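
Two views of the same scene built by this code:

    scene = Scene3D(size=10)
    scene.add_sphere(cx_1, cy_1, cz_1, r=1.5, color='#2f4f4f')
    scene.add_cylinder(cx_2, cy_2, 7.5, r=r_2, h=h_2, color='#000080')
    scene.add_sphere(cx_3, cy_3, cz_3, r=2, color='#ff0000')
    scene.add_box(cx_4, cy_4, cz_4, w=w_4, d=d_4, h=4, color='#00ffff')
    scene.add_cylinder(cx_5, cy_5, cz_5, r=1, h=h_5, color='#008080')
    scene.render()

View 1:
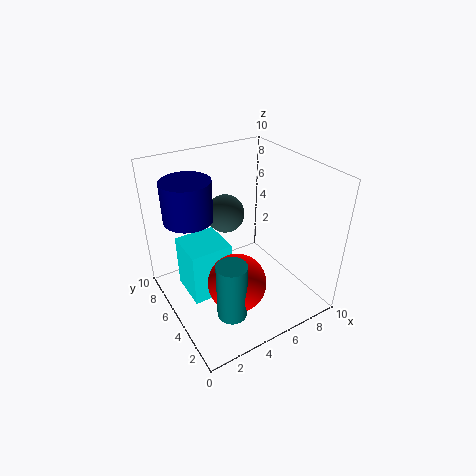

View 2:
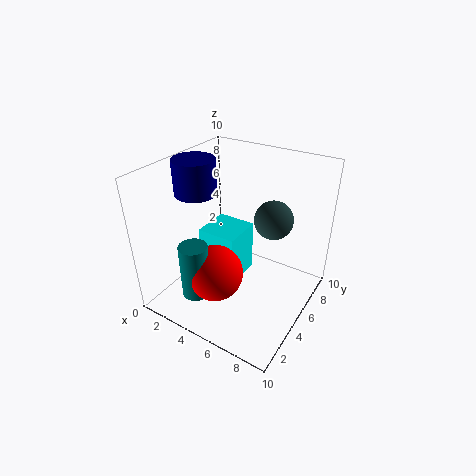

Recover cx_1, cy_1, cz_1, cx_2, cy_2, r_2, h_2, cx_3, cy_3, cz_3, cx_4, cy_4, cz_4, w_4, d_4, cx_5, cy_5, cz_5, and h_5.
cx_1 = 6
cy_1 = 8.5
cz_1 = 5
cx_2 = 1.5
cy_2 = 5
r_2 = 1.5
h_2 = 2.5
cx_3 = 4
cy_3 = 3.5
cz_3 = 2.5
cx_4 = 1.5
cy_4 = 5
cz_4 = 0.5
w_4 = 3
d_4 = 3
cx_5 = 3
cy_5 = 2.5
cz_5 = 1
h_5 = 4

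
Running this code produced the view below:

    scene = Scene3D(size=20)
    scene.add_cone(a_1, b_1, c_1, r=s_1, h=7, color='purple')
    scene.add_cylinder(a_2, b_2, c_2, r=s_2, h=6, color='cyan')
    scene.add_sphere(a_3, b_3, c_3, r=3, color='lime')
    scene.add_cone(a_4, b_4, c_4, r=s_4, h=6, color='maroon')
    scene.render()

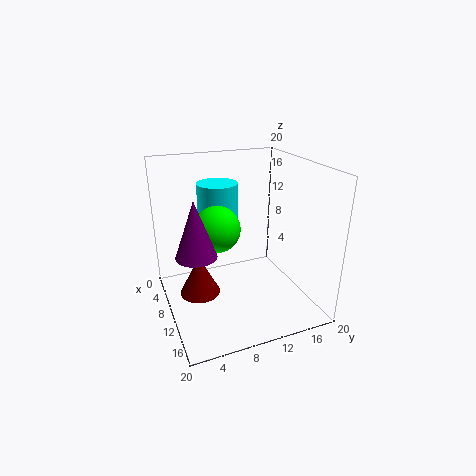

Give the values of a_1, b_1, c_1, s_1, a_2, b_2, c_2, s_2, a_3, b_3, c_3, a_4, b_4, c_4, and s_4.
a_1 = 14
b_1 = 3
c_1 = 10.5
s_1 = 2.5
a_2 = 4.5
b_2 = 9
c_2 = 10.5
s_2 = 3
a_3 = 11.5
b_3 = 6.5
c_3 = 12.5
a_4 = 7
b_4 = 5
c_4 = 0.5
s_4 = 3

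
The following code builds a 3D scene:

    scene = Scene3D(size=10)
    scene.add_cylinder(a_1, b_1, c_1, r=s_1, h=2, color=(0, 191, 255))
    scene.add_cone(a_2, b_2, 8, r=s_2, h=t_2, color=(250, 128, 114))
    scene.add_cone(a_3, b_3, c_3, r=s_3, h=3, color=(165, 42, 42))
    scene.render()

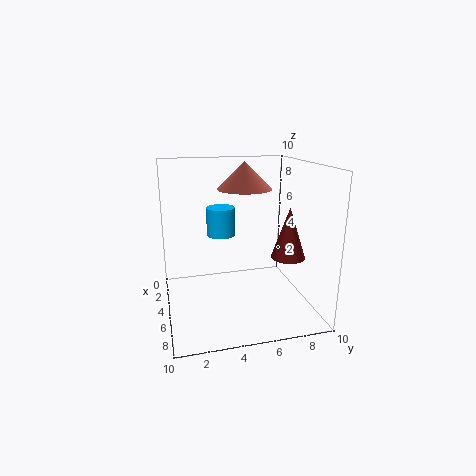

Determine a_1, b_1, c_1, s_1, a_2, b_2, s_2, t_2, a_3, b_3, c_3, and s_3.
a_1 = 4; b_1 = 4; c_1 = 5; s_1 = 1; a_2 = 3; b_2 = 6; s_2 = 2; t_2 = 2; a_3 = 9; b_3 = 7; c_3 = 5; s_3 = 1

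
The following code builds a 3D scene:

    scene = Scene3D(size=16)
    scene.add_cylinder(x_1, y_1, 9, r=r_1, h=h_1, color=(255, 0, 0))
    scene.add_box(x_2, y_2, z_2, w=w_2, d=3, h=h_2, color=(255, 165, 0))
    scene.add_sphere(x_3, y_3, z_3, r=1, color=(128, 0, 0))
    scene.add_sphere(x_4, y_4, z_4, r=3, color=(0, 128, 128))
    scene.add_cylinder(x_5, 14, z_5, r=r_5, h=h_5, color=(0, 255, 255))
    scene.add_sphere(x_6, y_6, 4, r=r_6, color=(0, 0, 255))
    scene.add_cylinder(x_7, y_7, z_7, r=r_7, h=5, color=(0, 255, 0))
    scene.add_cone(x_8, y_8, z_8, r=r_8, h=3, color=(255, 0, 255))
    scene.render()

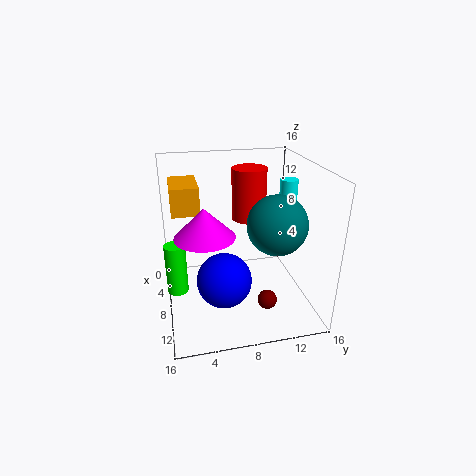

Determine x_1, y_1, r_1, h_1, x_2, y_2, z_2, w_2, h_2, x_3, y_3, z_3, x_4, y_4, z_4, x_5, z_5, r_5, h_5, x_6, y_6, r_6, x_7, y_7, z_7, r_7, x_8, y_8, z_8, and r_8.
x_1 = 5
y_1 = 10
r_1 = 2
h_1 = 6
x_2 = 3
y_2 = 1
z_2 = 11
w_2 = 5
h_2 = 3
x_3 = 13
y_3 = 10
z_3 = 3
x_4 = 12
y_4 = 11
z_4 = 11
x_5 = 7
z_5 = 9
r_5 = 1
h_5 = 5
x_6 = 10
y_6 = 6
r_6 = 3
x_7 = 12
y_7 = 1
z_7 = 5
r_7 = 1
x_8 = 11
y_8 = 4
z_8 = 10
r_8 = 3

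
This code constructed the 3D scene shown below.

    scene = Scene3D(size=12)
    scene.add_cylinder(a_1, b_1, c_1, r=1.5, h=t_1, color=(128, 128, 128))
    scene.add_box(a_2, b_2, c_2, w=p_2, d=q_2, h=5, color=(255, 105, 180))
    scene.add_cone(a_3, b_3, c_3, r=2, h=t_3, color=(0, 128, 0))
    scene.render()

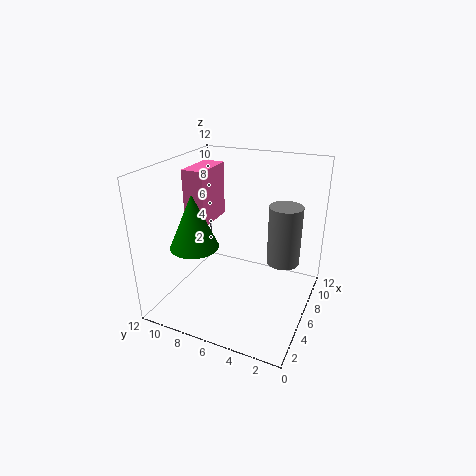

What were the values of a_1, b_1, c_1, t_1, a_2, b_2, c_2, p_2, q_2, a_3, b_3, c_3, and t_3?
a_1 = 9.5, b_1 = 3, c_1 = 2.5, t_1 = 5.5, a_2 = 6.5, b_2 = 9.5, c_2 = 6, p_2 = 4, q_2 = 2, a_3 = 4, b_3 = 9, c_3 = 5.5, t_3 = 4.5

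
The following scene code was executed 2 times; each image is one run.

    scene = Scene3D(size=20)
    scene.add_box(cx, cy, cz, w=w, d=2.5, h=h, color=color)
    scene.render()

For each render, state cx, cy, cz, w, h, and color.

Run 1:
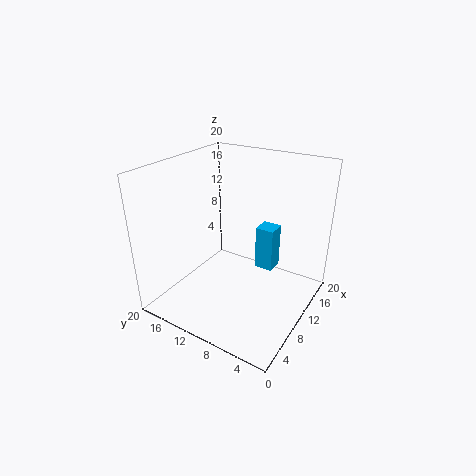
cx = 10.5; cy = 5; cz = 6; w = 2.5; h = 6; color = 'deepskyblue'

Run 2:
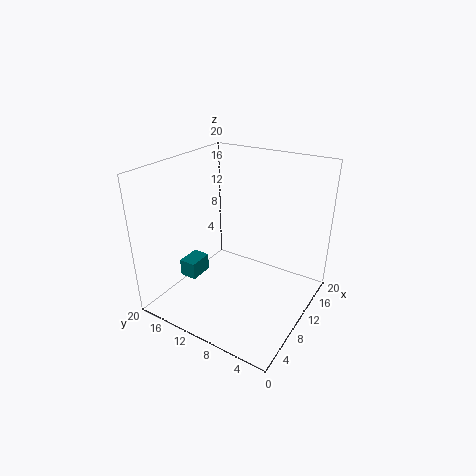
cx = 6; cy = 15; cz = 3.5; w = 3.5; h = 2.5; color = 'teal'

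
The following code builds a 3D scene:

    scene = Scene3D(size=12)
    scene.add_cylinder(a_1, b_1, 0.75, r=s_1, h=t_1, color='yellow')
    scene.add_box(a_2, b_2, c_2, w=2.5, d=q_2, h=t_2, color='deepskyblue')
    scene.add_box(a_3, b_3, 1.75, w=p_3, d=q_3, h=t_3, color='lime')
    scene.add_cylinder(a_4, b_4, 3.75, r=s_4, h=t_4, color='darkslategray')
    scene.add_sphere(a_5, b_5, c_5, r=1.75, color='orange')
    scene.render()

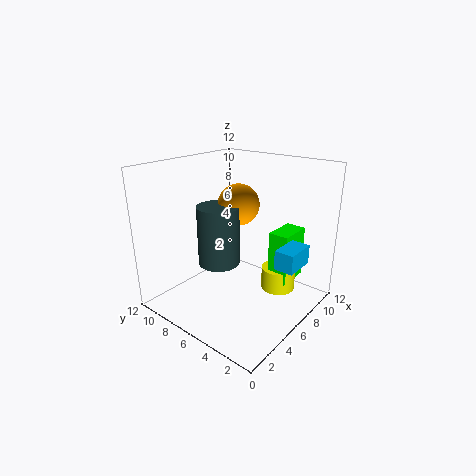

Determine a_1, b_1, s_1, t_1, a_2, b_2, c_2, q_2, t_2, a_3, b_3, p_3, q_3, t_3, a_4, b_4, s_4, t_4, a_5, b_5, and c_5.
a_1 = 9; b_1 = 3.75; s_1 = 1.5; t_1 = 2; a_2 = 5; b_2 = 0.25; c_2 = 5; q_2 = 1.5; t_2 = 1.5; a_3 = 8; b_3 = 2.5; p_3 = 3; q_3 = 1.75; t_3 = 4.5; a_4 = 5; b_4 = 7.25; s_4 = 1.75; t_4 = 5; a_5 = 7; b_5 = 6.75; c_5 = 8.5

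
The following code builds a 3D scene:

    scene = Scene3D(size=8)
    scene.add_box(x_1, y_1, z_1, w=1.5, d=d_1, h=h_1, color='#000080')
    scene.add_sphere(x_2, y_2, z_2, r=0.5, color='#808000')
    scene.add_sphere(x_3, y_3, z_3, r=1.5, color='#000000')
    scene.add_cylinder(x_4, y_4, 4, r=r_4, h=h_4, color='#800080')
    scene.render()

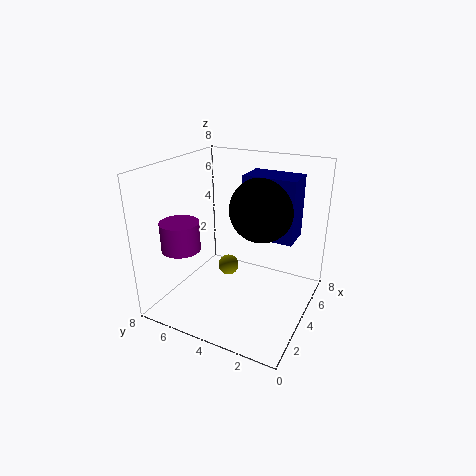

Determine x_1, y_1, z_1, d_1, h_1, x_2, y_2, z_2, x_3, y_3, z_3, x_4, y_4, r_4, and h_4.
x_1 = 2.5, y_1 = 0.5, z_1 = 5, d_1 = 2.5, h_1 = 3, x_2 = 2, y_2 = 3.5, z_2 = 3.5, x_3 = 2.5, y_3 = 2, z_3 = 6.5, x_4 = 1.5, y_4 = 6, r_4 = 1, h_4 = 1.5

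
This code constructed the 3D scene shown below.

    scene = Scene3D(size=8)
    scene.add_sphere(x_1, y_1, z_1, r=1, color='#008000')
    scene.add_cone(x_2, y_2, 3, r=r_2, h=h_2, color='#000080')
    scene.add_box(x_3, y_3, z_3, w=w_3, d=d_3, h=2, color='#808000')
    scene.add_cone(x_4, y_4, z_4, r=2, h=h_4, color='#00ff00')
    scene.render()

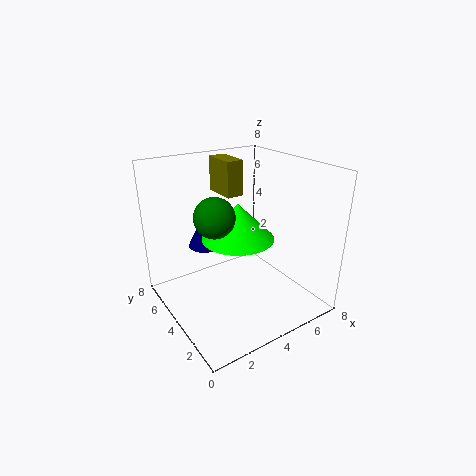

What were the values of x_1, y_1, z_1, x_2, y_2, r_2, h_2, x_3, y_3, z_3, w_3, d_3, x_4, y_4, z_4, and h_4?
x_1 = 2; y_1 = 3; z_1 = 6; x_2 = 3; y_2 = 6; r_2 = 1; h_2 = 2; x_3 = 4; y_3 = 5; z_3 = 6; w_3 = 1; d_3 = 2; x_4 = 4; y_4 = 4; z_4 = 4; h_4 = 2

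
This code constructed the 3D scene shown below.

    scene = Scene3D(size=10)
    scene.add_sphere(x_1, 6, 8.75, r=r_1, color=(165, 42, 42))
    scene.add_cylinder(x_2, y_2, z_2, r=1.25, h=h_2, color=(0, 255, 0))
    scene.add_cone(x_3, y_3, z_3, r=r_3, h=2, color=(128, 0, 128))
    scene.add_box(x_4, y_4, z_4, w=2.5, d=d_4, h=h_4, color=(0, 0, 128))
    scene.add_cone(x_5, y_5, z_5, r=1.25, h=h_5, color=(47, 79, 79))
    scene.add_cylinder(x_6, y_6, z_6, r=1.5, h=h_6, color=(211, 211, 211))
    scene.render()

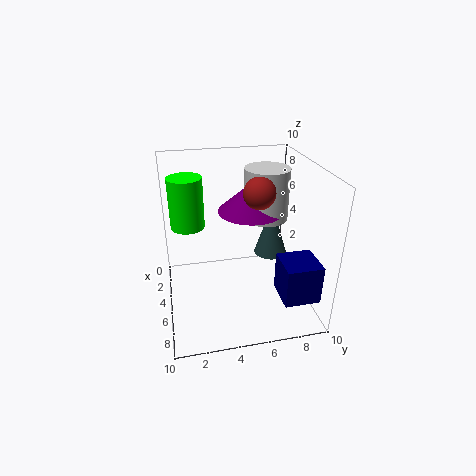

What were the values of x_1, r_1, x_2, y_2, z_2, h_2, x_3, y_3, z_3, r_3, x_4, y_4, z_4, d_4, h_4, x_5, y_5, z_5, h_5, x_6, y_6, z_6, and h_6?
x_1 = 6.5, r_1 = 1, x_2 = 2.5, y_2 = 1.75, z_2 = 5, h_2 = 3.75, x_3 = 4.5, y_3 = 6, z_3 = 6.75, r_3 = 2.25, x_4 = 6, y_4 = 7.5, z_4 = 1.25, d_4 = 2.5, h_4 = 2.75, x_5 = 3.25, y_5 = 8, z_5 = 2.5, h_5 = 4, x_6 = 4.75, y_6 = 7, z_6 = 6.25, h_6 = 3.5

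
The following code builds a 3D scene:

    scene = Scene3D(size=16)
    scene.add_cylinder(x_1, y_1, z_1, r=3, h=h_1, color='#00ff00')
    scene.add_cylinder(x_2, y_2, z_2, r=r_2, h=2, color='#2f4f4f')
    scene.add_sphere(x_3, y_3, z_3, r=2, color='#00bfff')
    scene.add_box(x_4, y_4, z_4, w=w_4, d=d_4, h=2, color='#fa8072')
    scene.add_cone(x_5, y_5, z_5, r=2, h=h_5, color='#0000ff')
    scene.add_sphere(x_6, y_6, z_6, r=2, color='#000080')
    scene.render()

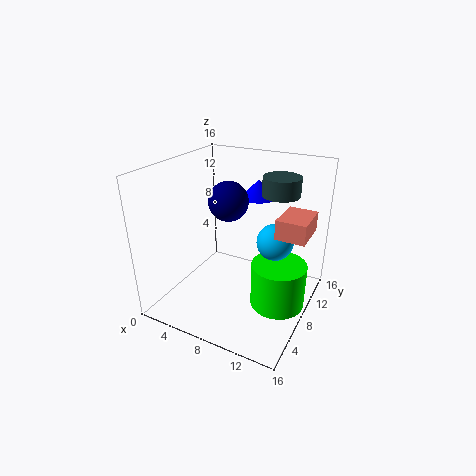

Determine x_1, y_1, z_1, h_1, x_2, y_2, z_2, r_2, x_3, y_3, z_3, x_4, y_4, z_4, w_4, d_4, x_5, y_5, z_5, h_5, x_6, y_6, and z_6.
x_1 = 13; y_1 = 8; z_1 = 1; h_1 = 5; x_2 = 12; y_2 = 10; z_2 = 13; r_2 = 2; x_3 = 12; y_3 = 9; z_3 = 8; x_4 = 13; y_4 = 6; z_4 = 10; w_4 = 3; d_4 = 4; x_5 = 9; y_5 = 11; z_5 = 12; h_5 = 2; x_6 = 8; y_6 = 6; z_6 = 13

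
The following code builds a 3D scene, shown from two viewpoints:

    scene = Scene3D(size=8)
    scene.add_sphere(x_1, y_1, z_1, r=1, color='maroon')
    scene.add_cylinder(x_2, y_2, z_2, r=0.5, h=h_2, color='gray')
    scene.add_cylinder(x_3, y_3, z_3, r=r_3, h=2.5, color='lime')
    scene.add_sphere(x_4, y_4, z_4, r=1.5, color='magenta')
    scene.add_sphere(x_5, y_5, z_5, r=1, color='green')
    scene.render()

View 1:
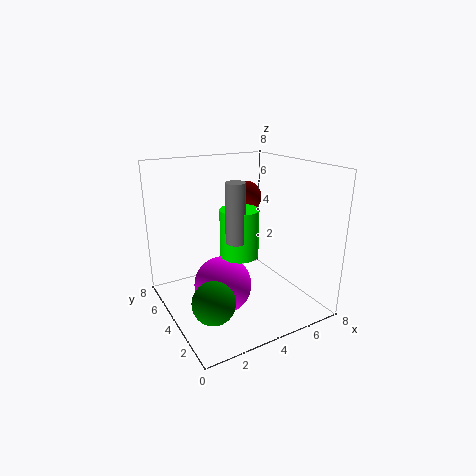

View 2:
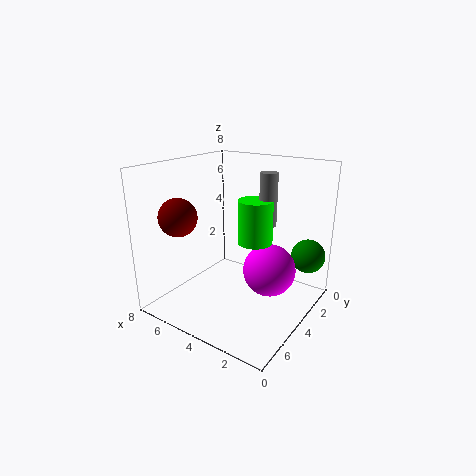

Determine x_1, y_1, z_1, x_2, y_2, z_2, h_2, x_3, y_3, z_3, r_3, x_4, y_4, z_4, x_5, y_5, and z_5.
x_1 = 6, y_1 = 6.5, z_1 = 5.5, x_2 = 3, y_2 = 2.5, z_2 = 4.5, h_2 = 3, x_3 = 3.5, y_3 = 3, z_3 = 3.5, r_3 = 1, x_4 = 2.5, y_4 = 3, z_4 = 2, x_5 = 1, y_5 = 1, z_5 = 2.5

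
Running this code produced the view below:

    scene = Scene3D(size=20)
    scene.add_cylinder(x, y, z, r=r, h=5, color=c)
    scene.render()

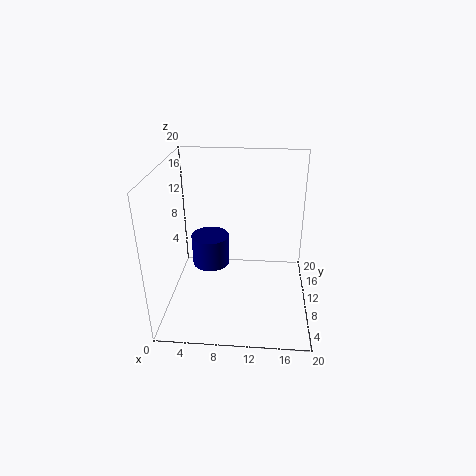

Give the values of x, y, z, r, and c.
x = 5
y = 16
z = 2
r = 3
c = 'navy'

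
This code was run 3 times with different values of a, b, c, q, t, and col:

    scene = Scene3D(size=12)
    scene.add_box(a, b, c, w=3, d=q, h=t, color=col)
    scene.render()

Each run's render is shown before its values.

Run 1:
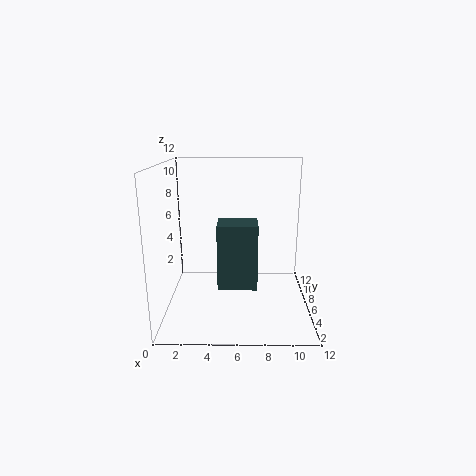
a = 4.5
b = 2.5
c = 3
q = 2.5
t = 5
col = 'darkslategray'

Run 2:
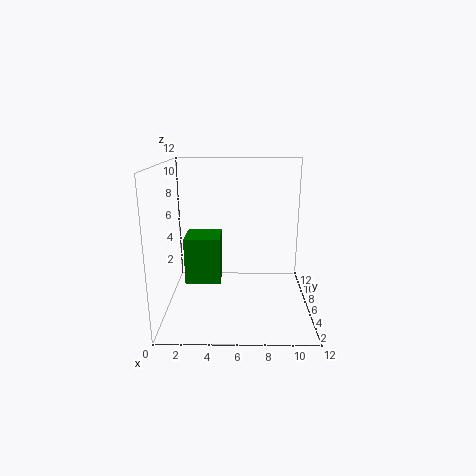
a = 1.5
b = 5.5
c = 2
q = 3
t = 4
col = 'green'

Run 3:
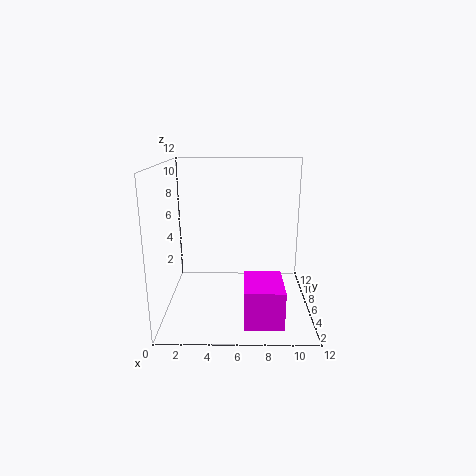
a = 6.5
b = 1
c = 0.5
q = 4
t = 3
col = 'magenta'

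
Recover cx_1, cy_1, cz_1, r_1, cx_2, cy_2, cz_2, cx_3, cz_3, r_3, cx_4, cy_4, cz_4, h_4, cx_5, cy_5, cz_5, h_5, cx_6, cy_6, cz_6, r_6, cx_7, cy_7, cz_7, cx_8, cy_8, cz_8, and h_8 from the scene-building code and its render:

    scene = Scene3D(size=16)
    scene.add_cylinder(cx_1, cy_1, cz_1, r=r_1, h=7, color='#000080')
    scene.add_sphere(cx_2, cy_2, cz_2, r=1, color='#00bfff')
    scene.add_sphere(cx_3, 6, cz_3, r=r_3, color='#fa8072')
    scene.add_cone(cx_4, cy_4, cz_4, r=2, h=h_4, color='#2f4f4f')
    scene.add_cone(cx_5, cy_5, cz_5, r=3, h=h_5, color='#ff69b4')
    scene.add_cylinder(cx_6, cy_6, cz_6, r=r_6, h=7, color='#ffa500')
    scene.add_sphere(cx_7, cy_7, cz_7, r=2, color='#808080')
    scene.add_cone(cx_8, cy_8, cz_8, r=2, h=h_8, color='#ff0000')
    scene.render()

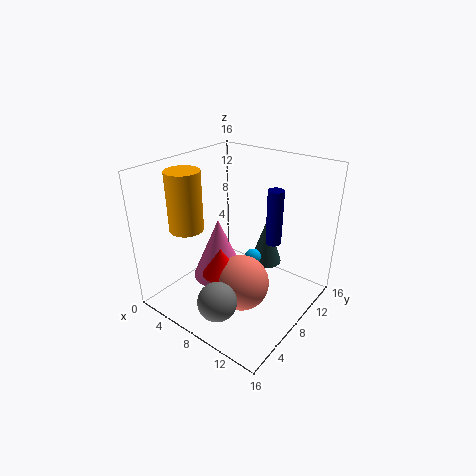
cx_1 = 9; cy_1 = 14; cz_1 = 5; r_1 = 1; cx_2 = 8; cy_2 = 11; cz_2 = 4; cx_3 = 10; cz_3 = 4; r_3 = 3; cx_4 = 8; cy_4 = 14; cz_4 = 2; h_4 = 6; cx_5 = 6; cy_5 = 7; cz_5 = 3; h_5 = 7; cx_6 = 2; cy_6 = 6; cz_6 = 8; r_6 = 2; cx_7 = 10; cy_7 = 2; cz_7 = 4; cx_8 = 8; cy_8 = 5; cz_8 = 5; h_8 = 3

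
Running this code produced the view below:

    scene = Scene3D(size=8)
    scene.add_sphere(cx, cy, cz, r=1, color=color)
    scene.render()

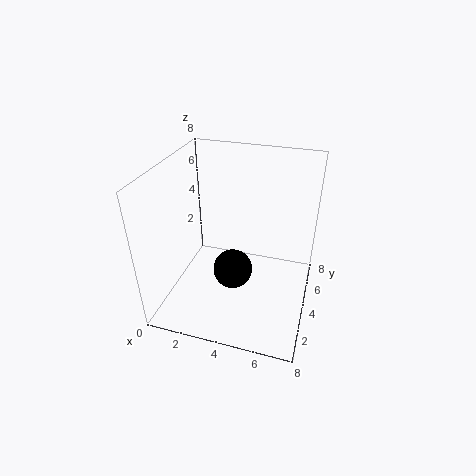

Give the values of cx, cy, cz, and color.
cx = 4.25, cy = 2.25, cz = 3.25, color = 'black'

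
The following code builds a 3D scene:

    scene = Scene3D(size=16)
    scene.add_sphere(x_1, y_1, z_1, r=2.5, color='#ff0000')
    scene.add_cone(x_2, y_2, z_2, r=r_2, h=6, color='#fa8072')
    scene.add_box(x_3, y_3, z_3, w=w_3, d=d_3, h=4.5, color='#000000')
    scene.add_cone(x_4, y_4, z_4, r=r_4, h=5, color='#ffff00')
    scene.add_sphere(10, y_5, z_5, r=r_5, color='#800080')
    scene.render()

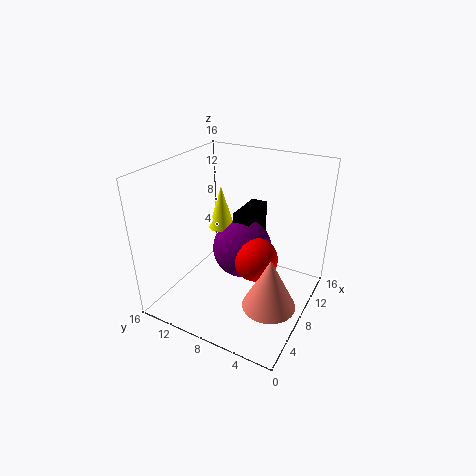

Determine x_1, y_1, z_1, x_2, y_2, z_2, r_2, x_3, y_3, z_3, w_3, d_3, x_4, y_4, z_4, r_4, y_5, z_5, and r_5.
x_1 = 8.5, y_1 = 6, z_1 = 5.5, x_2 = 7, y_2 = 3.5, z_2 = 1, r_2 = 3, x_3 = 9.5, y_3 = 7.5, z_3 = 5.5, w_3 = 5, d_3 = 2, x_4 = 9.5, y_4 = 11, z_4 = 8, r_4 = 1.5, y_5 = 8.5, z_5 = 5.5, r_5 = 3.5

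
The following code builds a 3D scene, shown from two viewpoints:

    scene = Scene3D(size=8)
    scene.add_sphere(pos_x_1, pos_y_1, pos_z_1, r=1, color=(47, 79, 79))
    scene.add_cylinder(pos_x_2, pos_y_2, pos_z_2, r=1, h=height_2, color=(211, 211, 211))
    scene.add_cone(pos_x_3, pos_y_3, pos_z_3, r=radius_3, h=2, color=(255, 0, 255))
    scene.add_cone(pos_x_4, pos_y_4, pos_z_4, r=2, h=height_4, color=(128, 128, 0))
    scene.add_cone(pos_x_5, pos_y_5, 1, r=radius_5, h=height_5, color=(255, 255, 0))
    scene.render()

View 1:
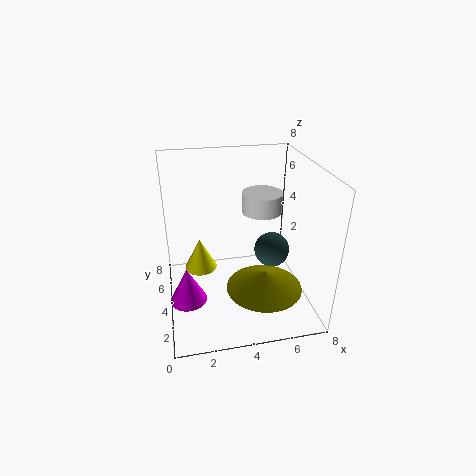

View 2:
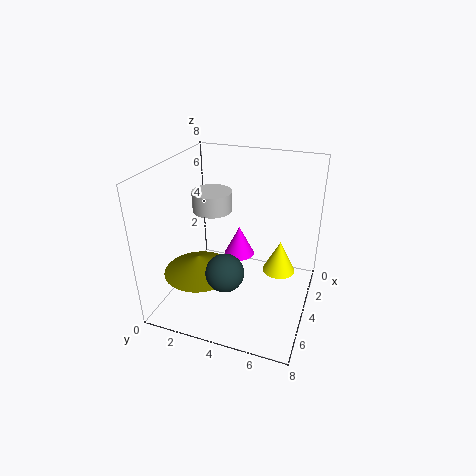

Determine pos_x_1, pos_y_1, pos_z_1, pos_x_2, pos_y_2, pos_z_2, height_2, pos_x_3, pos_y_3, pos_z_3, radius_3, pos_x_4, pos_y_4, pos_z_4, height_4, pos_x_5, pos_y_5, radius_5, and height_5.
pos_x_1 = 6, pos_y_1 = 4, pos_z_1 = 3, pos_x_2 = 5, pos_y_2 = 3, pos_z_2 = 6, height_2 = 1, pos_x_3 = 1, pos_y_3 = 3, pos_z_3 = 1, radius_3 = 1, pos_x_4 = 5, pos_y_4 = 2, pos_z_4 = 2, height_4 = 1, pos_x_5 = 2, pos_y_5 = 6, radius_5 = 1, height_5 = 2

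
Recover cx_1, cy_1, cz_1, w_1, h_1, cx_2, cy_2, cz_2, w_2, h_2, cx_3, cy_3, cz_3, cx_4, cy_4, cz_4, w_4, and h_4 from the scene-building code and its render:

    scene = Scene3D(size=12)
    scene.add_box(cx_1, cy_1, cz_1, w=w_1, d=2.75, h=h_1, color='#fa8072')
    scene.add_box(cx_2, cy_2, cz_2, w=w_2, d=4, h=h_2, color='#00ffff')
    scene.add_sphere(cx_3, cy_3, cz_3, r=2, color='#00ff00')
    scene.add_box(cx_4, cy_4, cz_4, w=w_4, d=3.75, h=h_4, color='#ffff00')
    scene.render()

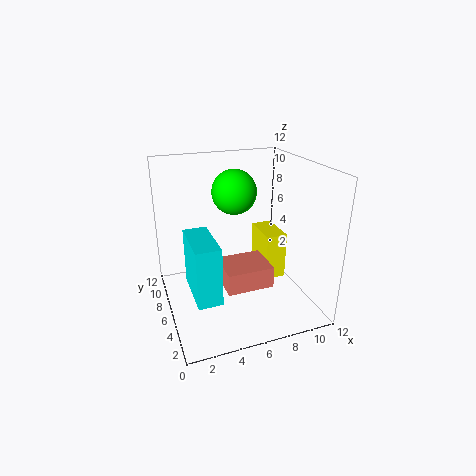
cx_1 = 3.25, cy_1 = 0.25, cz_1 = 4.75, w_1 = 3.25, h_1 = 1.5, cx_2 = 1.25, cy_2 = 0.75, cz_2 = 3.75, w_2 = 1.75, h_2 = 4.25, cx_3 = 6.75, cy_3 = 9, cz_3 = 9, cx_4 = 9.5, cy_4 = 7.5, cz_4 = 0.25, w_4 = 2, h_4 = 4.5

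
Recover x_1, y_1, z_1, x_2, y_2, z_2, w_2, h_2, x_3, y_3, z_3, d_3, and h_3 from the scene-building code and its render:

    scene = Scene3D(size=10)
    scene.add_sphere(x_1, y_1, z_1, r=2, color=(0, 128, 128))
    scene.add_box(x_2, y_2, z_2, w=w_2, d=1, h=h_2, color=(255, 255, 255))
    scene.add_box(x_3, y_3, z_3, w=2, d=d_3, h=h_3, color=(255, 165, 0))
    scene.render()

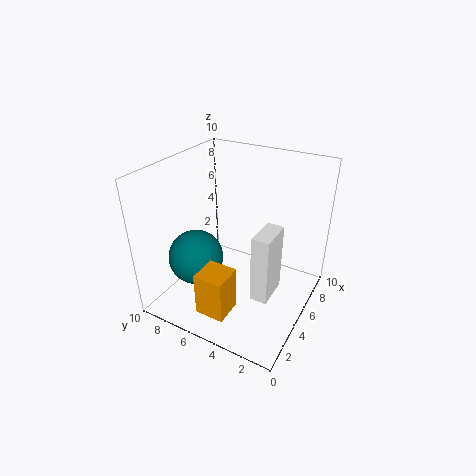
x_1 = 4, y_1 = 8, z_1 = 3, x_2 = 1, y_2 = 1, z_2 = 4, w_2 = 2, h_2 = 4, x_3 = 1, y_3 = 4, z_3 = 1, d_3 = 2, h_3 = 3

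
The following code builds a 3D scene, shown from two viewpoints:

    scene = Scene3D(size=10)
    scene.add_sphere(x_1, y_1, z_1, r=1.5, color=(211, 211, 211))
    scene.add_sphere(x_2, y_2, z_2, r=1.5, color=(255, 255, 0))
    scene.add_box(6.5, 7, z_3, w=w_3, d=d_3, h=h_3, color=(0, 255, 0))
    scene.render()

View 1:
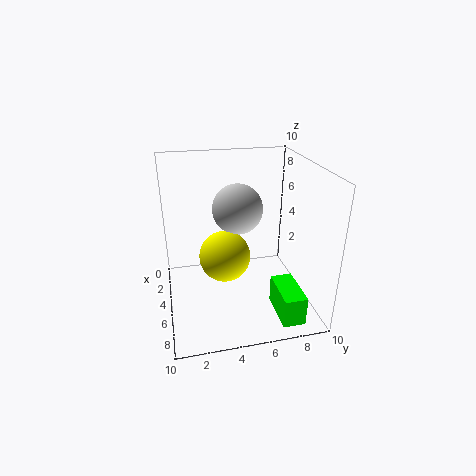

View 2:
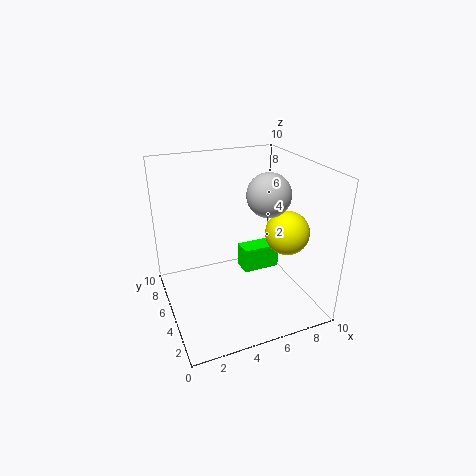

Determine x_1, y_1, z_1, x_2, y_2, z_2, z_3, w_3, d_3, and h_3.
x_1 = 7, y_1 = 4.5, z_1 = 8, x_2 = 8, y_2 = 3.5, z_2 = 5.5, z_3 = 0.5, w_3 = 3, d_3 = 1.5, h_3 = 2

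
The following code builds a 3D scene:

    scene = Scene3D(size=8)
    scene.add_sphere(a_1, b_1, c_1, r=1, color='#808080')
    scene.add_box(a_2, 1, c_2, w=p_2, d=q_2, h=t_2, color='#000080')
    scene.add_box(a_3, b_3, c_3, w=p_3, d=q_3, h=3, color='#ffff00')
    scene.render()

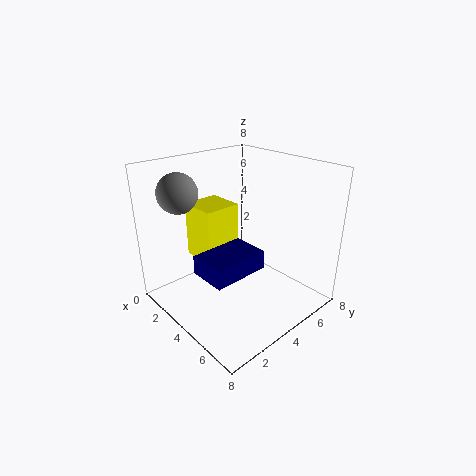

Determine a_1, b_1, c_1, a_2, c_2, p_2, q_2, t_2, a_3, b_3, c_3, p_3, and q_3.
a_1 = 3; b_1 = 1; c_1 = 7; a_2 = 4; c_2 = 3; p_2 = 2; q_2 = 3; t_2 = 1; a_3 = 2; b_3 = 2; c_3 = 3; p_3 = 2; q_3 = 2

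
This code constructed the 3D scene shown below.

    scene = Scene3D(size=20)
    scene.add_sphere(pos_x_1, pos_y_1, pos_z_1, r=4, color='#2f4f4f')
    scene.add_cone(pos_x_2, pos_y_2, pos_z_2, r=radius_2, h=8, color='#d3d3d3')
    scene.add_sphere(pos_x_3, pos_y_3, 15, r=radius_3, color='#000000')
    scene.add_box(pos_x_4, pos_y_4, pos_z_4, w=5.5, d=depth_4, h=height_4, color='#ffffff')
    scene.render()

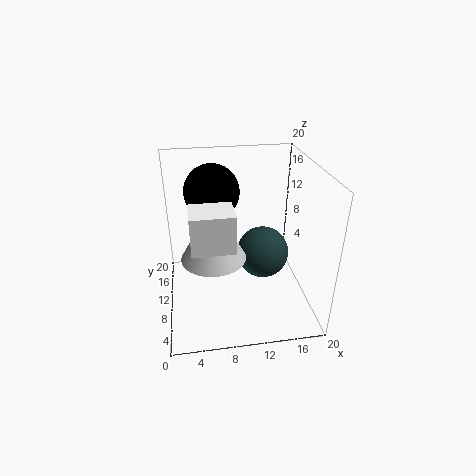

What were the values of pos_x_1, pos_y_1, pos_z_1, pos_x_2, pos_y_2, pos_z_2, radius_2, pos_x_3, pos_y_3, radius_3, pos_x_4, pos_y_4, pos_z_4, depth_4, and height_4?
pos_x_1 = 14.5
pos_y_1 = 13.5
pos_z_1 = 5
pos_x_2 = 6.5
pos_y_2 = 9.5
pos_z_2 = 7.5
radius_2 = 4.5
pos_x_3 = 7
pos_y_3 = 15
radius_3 = 4
pos_x_4 = 3.5
pos_y_4 = 4.5
pos_z_4 = 11
depth_4 = 4.5
height_4 = 5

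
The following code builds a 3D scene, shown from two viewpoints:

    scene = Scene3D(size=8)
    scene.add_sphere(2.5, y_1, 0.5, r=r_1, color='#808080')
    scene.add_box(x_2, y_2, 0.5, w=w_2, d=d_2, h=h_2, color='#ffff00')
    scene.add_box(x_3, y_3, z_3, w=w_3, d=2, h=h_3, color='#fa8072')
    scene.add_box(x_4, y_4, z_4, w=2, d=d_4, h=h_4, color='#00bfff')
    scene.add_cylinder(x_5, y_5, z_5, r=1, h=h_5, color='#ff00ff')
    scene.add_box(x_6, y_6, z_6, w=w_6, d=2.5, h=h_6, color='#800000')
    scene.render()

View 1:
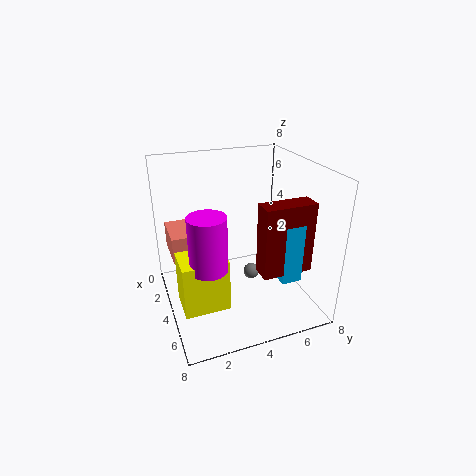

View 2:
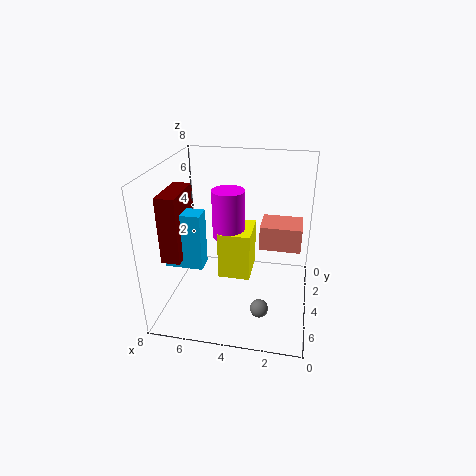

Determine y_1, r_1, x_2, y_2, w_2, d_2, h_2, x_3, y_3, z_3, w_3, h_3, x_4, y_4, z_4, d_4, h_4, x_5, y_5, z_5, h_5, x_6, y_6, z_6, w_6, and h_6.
y_1 = 5.5, r_1 = 0.5, x_2 = 3.5, y_2 = 0.5, w_2 = 2, d_2 = 2.5, h_2 = 3, x_3 = 0.5, y_3 = 0.5, z_3 = 2.5, w_3 = 2.5, h_3 = 1.5, x_4 = 5.5, y_4 = 5, z_4 = 3, d_4 = 1, h_4 = 3, x_5 = 5, y_5 = 2, z_5 = 3, h_5 = 3, x_6 = 6.5, y_6 = 4, z_6 = 3.5, w_6 = 1, h_6 = 3.5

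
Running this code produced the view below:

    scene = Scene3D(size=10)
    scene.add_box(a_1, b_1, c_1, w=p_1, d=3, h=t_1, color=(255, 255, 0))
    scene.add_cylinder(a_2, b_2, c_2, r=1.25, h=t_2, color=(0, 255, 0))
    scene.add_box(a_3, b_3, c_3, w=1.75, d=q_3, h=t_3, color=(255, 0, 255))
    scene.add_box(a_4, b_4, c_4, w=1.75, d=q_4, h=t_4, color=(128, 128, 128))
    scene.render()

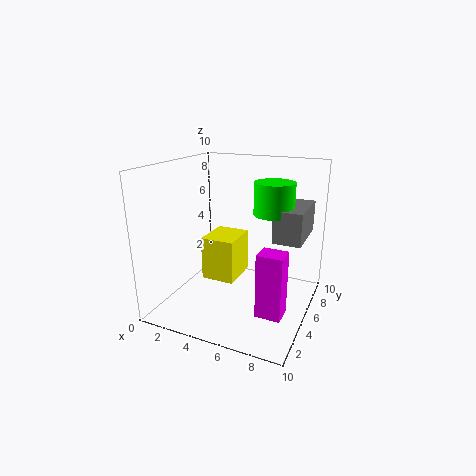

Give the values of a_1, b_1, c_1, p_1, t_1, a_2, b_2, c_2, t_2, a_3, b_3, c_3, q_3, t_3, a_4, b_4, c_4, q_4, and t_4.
a_1 = 2
b_1 = 5
c_1 = 1.25
p_1 = 2.5
t_1 = 3.25
a_2 = 7.75
b_2 = 4.25
c_2 = 7.25
t_2 = 2
a_3 = 7
b_3 = 3.25
c_3 = 0.25
q_3 = 1.5
t_3 = 4.5
a_4 = 8
b_4 = 3.25
c_4 = 5.75
q_4 = 3.5
t_4 = 2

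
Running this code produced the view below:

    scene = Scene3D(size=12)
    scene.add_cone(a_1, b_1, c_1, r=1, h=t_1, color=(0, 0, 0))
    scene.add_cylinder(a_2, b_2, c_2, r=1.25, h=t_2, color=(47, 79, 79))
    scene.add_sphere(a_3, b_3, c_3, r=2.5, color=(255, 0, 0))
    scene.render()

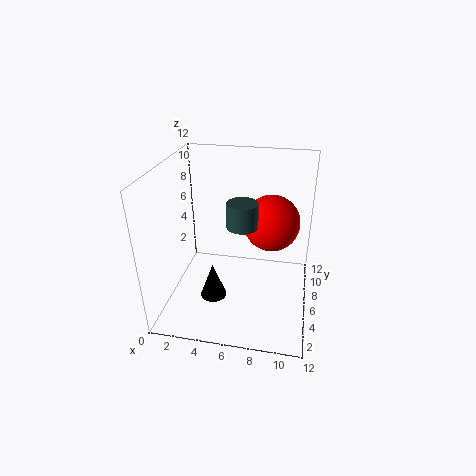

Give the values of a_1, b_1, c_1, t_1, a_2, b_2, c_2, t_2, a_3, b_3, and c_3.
a_1 = 4.75, b_1 = 2.5, c_1 = 2.75, t_1 = 2.75, a_2 = 6.5, b_2 = 5.25, c_2 = 7.5, t_2 = 2, a_3 = 8.5, b_3 = 8.75, c_3 = 6.25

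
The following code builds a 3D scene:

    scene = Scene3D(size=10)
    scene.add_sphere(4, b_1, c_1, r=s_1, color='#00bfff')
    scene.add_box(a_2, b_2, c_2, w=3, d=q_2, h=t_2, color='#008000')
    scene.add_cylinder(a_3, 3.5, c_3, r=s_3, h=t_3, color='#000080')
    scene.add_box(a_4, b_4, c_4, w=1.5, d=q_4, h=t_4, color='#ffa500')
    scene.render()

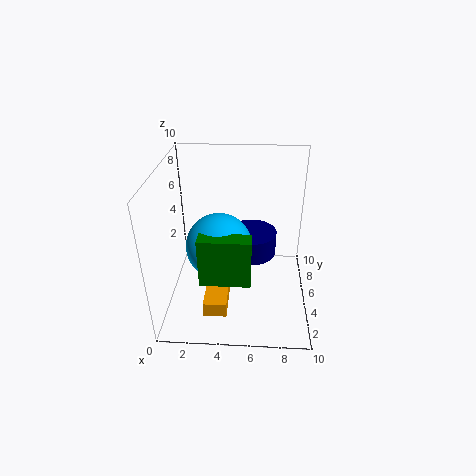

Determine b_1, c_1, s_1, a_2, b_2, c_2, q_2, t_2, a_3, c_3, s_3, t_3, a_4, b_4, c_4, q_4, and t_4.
b_1 = 2.5; c_1 = 6; s_1 = 2; a_2 = 3; b_2 = 0.5; c_2 = 4.5; q_2 = 1; t_2 = 3; a_3 = 6; c_3 = 5; s_3 = 1.5; t_3 = 1.5; a_4 = 3; b_4 = 1; c_4 = 1.5; q_4 = 3.5; t_4 = 1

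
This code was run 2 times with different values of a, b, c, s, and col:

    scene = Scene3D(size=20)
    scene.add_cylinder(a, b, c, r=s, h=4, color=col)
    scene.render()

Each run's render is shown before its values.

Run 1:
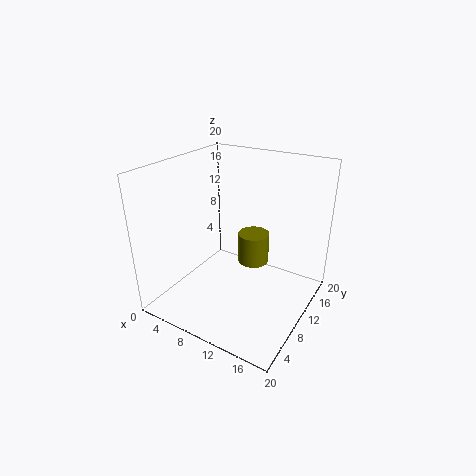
a = 13; b = 9; c = 8; s = 2; col = 'olive'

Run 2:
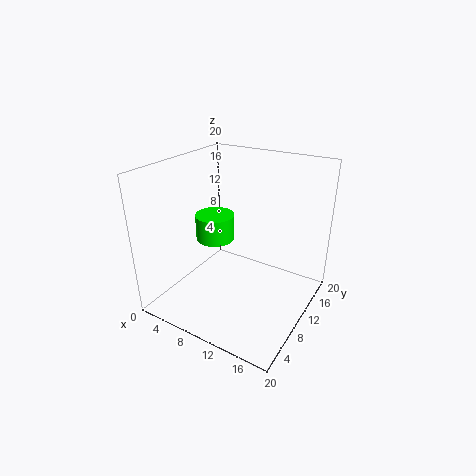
a = 4; b = 13; c = 7; s = 3; col = 'lime'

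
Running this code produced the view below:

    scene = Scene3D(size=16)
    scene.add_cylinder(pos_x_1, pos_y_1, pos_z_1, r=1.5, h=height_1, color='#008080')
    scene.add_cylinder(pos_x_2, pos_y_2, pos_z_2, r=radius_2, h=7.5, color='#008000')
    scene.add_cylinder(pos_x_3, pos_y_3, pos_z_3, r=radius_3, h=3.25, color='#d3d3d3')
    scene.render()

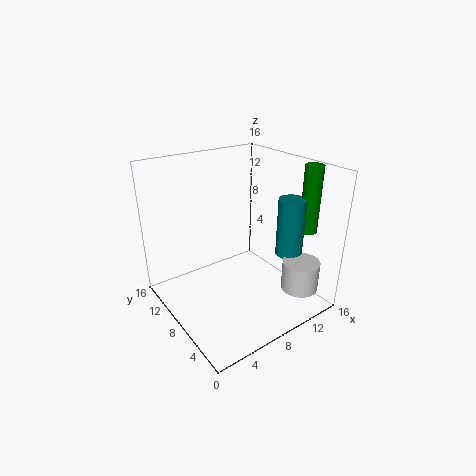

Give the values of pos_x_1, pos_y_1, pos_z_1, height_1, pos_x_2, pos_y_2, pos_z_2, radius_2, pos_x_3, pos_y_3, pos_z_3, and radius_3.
pos_x_1 = 12.75; pos_y_1 = 4.75; pos_z_1 = 6; height_1 = 6.5; pos_x_2 = 14.75; pos_y_2 = 4; pos_z_2 = 8.5; radius_2 = 1; pos_x_3 = 12.25; pos_y_3 = 2.25; pos_z_3 = 3; radius_3 = 2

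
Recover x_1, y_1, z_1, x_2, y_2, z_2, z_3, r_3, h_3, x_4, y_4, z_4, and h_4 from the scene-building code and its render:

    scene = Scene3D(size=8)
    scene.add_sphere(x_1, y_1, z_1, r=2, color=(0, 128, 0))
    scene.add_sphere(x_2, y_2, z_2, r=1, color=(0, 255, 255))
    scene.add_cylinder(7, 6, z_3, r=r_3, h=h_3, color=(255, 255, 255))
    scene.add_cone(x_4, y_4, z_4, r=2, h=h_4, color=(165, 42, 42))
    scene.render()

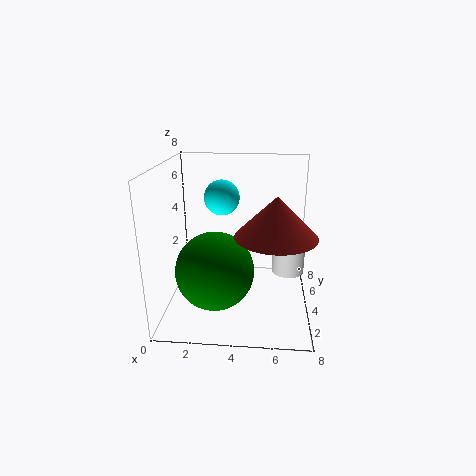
x_1 = 3, y_1 = 2, z_1 = 3, x_2 = 3, y_2 = 5, z_2 = 6, z_3 = 1, r_3 = 1, h_3 = 3, x_4 = 6, y_4 = 2, z_4 = 5, h_4 = 2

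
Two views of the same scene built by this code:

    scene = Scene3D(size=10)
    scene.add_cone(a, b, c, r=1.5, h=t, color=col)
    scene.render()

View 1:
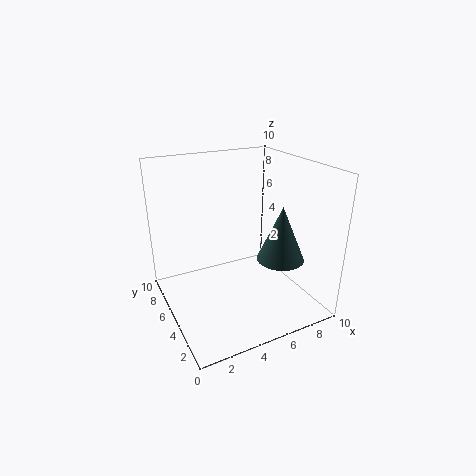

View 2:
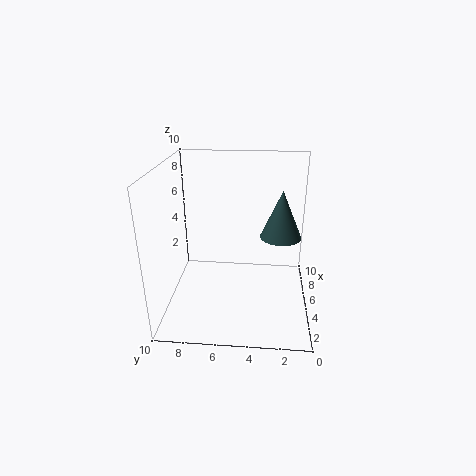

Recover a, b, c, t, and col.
a = 6.5
b = 2
c = 4.5
t = 3.5
col = 'darkslategray'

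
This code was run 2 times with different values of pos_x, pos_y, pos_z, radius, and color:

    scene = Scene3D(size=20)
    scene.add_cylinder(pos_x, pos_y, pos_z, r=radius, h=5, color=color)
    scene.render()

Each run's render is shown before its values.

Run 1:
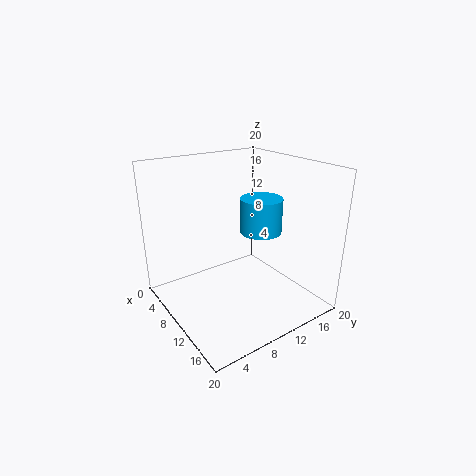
pos_x = 10; pos_y = 14; pos_z = 10; radius = 3; color = 'deepskyblue'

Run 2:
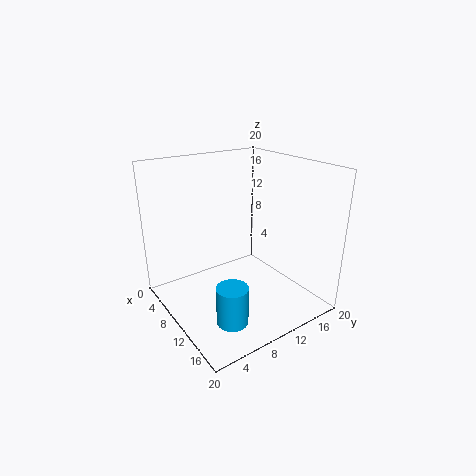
pos_x = 16; pos_y = 5; pos_z = 2; radius = 2; color = 'deepskyblue'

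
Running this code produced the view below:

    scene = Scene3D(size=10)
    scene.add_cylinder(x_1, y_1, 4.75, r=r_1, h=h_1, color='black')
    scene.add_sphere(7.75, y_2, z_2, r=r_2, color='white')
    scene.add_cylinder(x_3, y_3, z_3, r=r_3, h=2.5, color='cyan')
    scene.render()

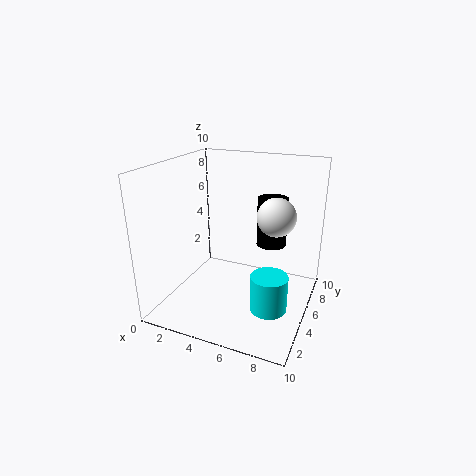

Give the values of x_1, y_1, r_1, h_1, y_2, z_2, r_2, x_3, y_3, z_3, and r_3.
x_1 = 7.25; y_1 = 5.5; r_1 = 1; h_1 = 3.25; y_2 = 4.75; z_2 = 7; r_2 = 1.25; x_3 = 7.75; y_3 = 3.75; z_3 = 0.75; r_3 = 1.25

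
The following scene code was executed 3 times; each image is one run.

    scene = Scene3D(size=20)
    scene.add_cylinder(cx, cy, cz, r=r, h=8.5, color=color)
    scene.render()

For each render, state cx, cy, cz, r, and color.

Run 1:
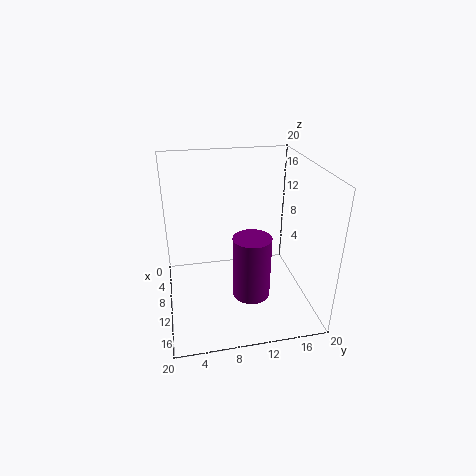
cx = 14
cy = 11
cz = 3.5
r = 2.5
color = 'purple'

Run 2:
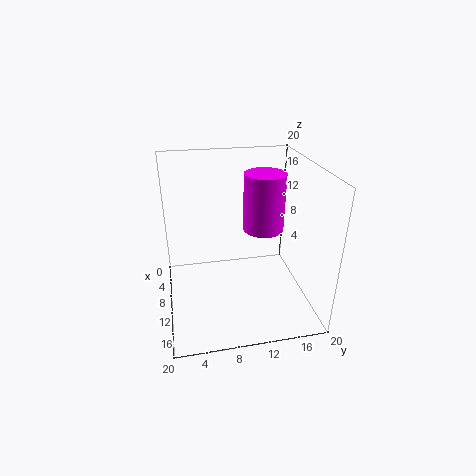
cx = 7
cy = 14.5
cz = 9.5
r = 3
color = 'magenta'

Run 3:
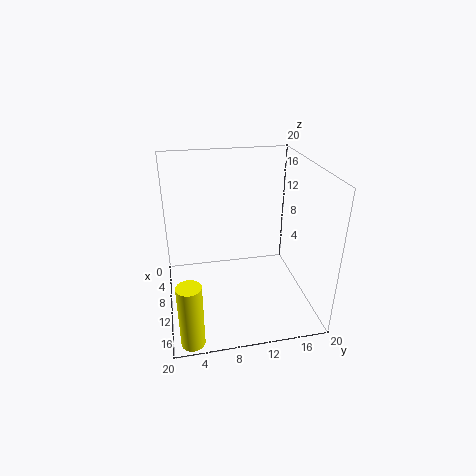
cx = 18.5
cy = 2.5
cz = 0.5
r = 1.5
color = 'yellow'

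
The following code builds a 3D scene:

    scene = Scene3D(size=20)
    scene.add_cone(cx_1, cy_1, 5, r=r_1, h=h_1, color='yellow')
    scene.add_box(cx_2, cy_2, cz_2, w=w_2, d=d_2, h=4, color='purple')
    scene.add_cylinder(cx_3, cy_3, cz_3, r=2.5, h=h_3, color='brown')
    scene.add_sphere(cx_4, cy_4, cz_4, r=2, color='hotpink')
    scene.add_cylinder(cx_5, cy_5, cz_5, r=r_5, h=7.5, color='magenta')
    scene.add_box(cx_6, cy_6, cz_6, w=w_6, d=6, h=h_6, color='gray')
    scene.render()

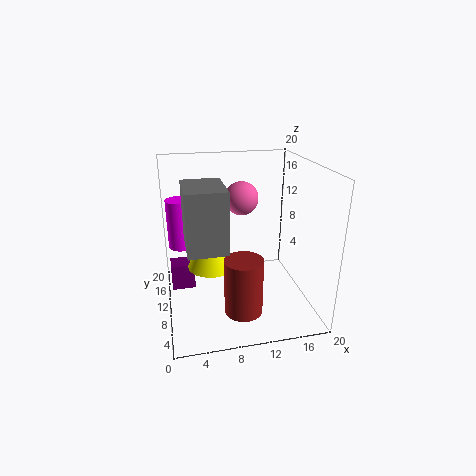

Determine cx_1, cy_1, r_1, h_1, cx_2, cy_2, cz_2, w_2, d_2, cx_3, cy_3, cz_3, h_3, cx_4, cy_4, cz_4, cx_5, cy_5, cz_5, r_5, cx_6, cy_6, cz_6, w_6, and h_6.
cx_1 = 6.5
cy_1 = 12
r_1 = 3.5
h_1 = 8
cx_2 = 0.5
cy_2 = 13.5
cz_2 = 0.5
w_2 = 3.5
d_2 = 3
cx_3 = 9.5
cy_3 = 4.5
cz_3 = 2
h_3 = 7.5
cx_4 = 9.5
cy_4 = 6
cz_4 = 17
cx_5 = 2.5
cy_5 = 16.5
cz_5 = 6.5
r_5 = 2
cx_6 = 2.5
cy_6 = 0.5
cz_6 = 12.5
w_6 = 4.5
h_6 = 7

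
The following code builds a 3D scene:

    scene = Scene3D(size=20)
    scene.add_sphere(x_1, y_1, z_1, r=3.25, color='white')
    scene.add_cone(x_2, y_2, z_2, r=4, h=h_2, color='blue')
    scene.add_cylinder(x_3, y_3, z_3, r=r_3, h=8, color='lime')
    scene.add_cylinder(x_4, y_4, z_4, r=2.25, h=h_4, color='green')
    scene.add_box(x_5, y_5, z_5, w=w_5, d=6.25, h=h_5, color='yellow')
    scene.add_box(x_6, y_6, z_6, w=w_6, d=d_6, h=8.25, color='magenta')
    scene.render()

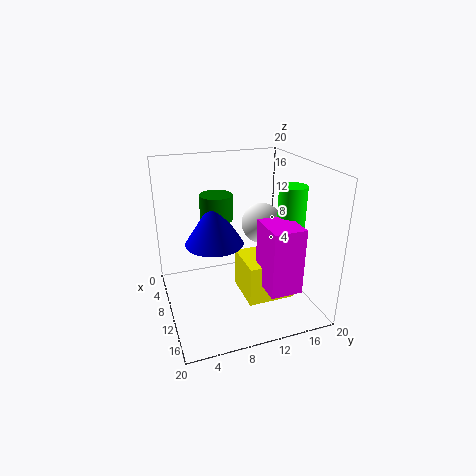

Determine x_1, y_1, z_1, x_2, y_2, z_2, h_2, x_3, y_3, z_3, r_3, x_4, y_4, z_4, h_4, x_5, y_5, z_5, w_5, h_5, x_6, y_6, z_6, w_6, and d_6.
x_1 = 4, y_1 = 16.25, z_1 = 9, x_2 = 9.5, y_2 = 6.75, z_2 = 9.5, h_2 = 6.25, x_3 = 15, y_3 = 15.25, z_3 = 10.25, r_3 = 1.75, x_4 = 8.25, y_4 = 7.5, z_4 = 12.5, h_4 = 3.5, x_5 = 11, y_5 = 9.25, z_5 = 3.5, w_5 = 5.75, h_5 = 5.25, x_6 = 14.75, y_6 = 10.75, z_6 = 6.25, w_6 = 5, d_6 = 4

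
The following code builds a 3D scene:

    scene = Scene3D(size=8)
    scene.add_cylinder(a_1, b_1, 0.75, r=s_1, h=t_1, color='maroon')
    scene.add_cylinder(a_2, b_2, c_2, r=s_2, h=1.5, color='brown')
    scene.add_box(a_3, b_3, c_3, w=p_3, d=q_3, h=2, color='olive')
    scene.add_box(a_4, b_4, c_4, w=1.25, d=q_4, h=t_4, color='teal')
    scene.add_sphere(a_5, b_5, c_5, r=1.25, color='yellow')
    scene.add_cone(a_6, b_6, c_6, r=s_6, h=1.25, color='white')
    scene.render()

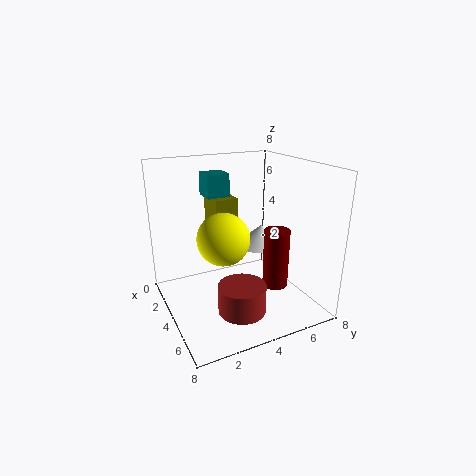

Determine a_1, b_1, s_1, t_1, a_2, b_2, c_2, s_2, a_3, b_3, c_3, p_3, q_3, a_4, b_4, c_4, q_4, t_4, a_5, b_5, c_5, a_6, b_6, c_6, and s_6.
a_1 = 4.5; b_1 = 6.25; s_1 = 0.75; t_1 = 3.5; a_2 = 6; b_2 = 3.25; c_2 = 0.75; s_2 = 1.25; a_3 = 2.25; b_3 = 2.75; c_3 = 4.25; p_3 = 1.75; q_3 = 1.25; a_4 = 2.25; b_4 = 2.5; c_4 = 6.25; q_4 = 1.25; t_4 = 1.25; a_5 = 6; b_5 = 2.25; c_5 = 5; a_6 = 2.75; b_6 = 6.25; c_6 = 2.75; s_6 = 1.5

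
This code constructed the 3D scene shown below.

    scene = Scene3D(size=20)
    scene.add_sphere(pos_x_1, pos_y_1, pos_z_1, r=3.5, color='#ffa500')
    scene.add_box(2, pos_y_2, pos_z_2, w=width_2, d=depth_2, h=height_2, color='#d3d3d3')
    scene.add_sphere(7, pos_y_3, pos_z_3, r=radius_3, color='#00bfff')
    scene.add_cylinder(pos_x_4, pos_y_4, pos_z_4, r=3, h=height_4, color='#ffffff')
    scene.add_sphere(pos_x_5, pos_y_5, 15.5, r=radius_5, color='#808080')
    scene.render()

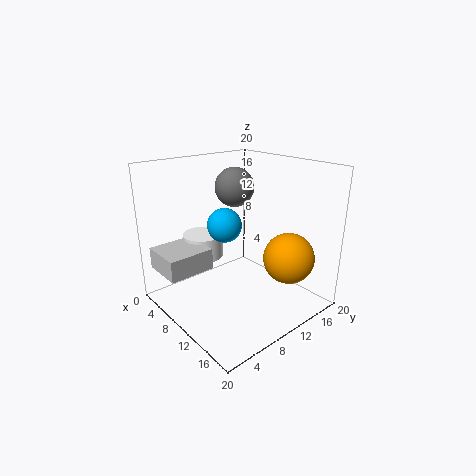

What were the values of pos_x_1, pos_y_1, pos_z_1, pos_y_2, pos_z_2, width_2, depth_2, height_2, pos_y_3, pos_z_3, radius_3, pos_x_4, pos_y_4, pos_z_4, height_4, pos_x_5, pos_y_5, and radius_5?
pos_x_1 = 15.5, pos_y_1 = 14.5, pos_z_1 = 7.5, pos_y_2 = 0.5, pos_z_2 = 5.5, width_2 = 6, depth_2 = 6.5, height_2 = 3, pos_y_3 = 10, pos_z_3 = 11, radius_3 = 2.5, pos_x_4 = 3.5, pos_y_4 = 8.5, pos_z_4 = 5.5, height_4 = 3.5, pos_x_5 = 4.5, pos_y_5 = 14, radius_5 = 3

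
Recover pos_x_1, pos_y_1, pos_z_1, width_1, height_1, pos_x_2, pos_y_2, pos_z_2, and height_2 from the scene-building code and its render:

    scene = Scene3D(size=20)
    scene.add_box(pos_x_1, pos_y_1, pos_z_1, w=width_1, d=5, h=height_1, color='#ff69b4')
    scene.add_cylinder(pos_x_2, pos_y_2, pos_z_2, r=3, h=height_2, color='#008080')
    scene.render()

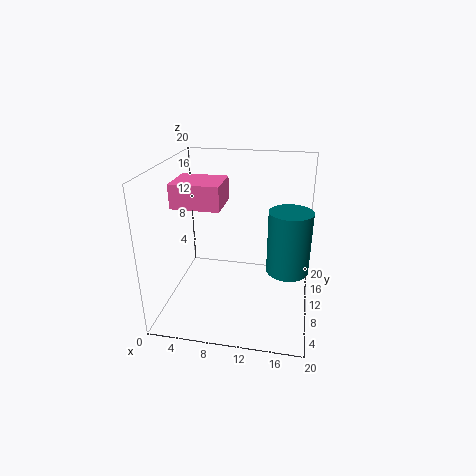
pos_x_1 = 3, pos_y_1 = 4, pos_z_1 = 16, width_1 = 6, height_1 = 3, pos_x_2 = 17, pos_y_2 = 11, pos_z_2 = 5, height_2 = 9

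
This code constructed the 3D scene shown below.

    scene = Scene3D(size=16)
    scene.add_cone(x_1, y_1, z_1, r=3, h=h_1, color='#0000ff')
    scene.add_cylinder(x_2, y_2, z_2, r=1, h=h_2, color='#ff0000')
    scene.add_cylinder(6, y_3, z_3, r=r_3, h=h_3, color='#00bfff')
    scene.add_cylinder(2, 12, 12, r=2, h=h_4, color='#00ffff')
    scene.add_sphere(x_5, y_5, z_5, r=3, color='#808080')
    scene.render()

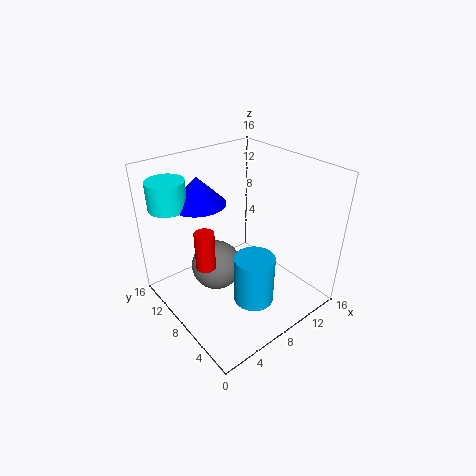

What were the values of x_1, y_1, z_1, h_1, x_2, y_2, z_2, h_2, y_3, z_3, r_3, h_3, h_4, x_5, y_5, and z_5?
x_1 = 5
y_1 = 11
z_1 = 12
h_1 = 3
x_2 = 3
y_2 = 7
z_2 = 7
h_2 = 4
y_3 = 3
z_3 = 4
r_3 = 2
h_3 = 5
h_4 = 3
x_5 = 7
y_5 = 11
z_5 = 3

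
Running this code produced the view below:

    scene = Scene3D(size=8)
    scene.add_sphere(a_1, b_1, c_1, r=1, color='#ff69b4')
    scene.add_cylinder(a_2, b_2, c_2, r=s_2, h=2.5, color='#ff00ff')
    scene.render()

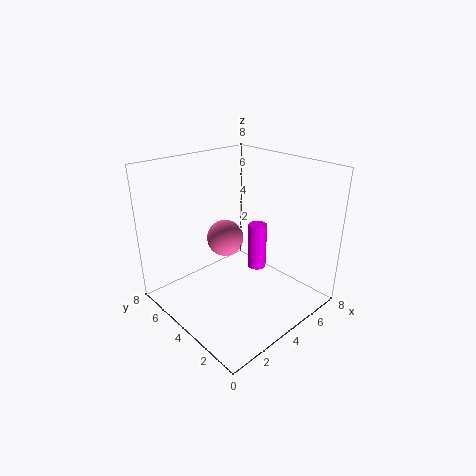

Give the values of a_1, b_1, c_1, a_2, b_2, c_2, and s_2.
a_1 = 3.5; b_1 = 4.5; c_1 = 4; a_2 = 4.5; b_2 = 3; c_2 = 2.5; s_2 = 0.5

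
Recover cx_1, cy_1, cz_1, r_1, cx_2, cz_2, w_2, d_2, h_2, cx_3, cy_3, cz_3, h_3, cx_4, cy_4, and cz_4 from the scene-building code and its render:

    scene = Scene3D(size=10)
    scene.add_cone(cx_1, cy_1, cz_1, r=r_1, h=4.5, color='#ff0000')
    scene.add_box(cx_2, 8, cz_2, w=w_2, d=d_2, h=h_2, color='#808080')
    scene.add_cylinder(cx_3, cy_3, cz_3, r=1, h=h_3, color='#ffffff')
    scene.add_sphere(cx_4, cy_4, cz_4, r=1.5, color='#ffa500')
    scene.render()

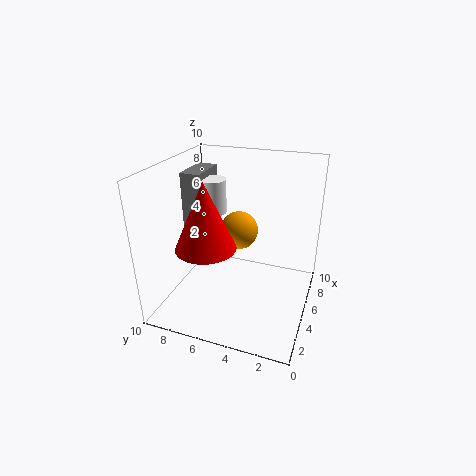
cx_1 = 3
cy_1 = 6.5
cz_1 = 5
r_1 = 2
cx_2 = 5.5
cz_2 = 5
w_2 = 3
d_2 = 1.5
h_2 = 4
cx_3 = 6.5
cy_3 = 7.5
cz_3 = 6
h_3 = 2.5
cx_4 = 8
cy_4 = 6
cz_4 = 4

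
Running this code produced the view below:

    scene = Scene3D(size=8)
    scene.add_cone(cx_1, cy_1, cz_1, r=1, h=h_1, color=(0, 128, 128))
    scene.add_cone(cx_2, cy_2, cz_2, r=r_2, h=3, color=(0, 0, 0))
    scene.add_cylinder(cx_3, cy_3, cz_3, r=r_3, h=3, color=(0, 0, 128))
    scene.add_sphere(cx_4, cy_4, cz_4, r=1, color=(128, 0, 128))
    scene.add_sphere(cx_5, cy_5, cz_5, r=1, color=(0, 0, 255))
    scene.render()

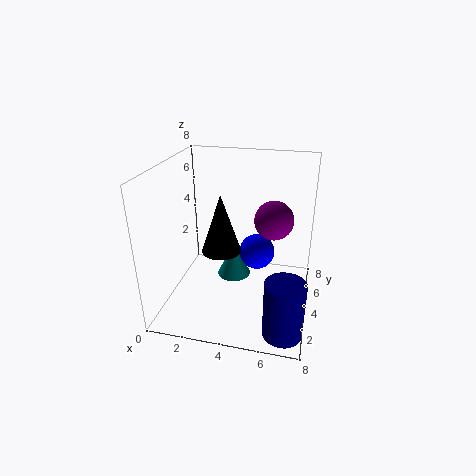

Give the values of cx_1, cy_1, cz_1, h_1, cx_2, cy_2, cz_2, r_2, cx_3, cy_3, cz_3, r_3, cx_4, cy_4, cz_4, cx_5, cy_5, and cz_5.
cx_1 = 3.5, cy_1 = 5, cz_1 = 1, h_1 = 2, cx_2 = 3.5, cy_2 = 2.5, cz_2 = 4, r_2 = 1, cx_3 = 7, cy_3 = 1, cz_3 = 0.5, r_3 = 1, cx_4 = 6, cy_4 = 3.5, cz_4 = 5.5, cx_5 = 5, cy_5 = 4.5, cz_5 = 3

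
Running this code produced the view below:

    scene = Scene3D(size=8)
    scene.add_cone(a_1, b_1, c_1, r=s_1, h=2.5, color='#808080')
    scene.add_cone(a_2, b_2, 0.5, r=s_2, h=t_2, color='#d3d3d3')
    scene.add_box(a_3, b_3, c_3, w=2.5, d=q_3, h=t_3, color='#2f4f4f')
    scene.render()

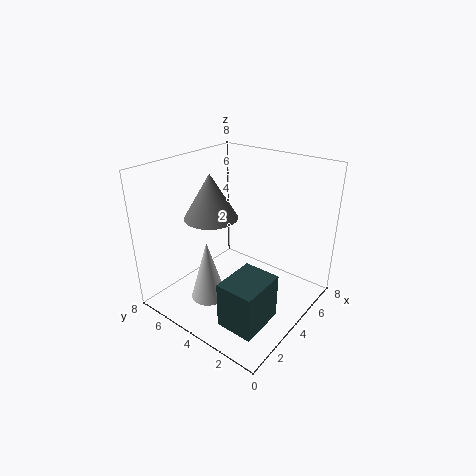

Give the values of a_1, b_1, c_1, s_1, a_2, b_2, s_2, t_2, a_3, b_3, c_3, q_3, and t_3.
a_1 = 3.5
b_1 = 5.5
c_1 = 5
s_1 = 1.5
a_2 = 2.5
b_2 = 5
s_2 = 1
t_2 = 3.5
a_3 = 1
b_3 = 1
c_3 = 0.5
q_3 = 2
t_3 = 2.5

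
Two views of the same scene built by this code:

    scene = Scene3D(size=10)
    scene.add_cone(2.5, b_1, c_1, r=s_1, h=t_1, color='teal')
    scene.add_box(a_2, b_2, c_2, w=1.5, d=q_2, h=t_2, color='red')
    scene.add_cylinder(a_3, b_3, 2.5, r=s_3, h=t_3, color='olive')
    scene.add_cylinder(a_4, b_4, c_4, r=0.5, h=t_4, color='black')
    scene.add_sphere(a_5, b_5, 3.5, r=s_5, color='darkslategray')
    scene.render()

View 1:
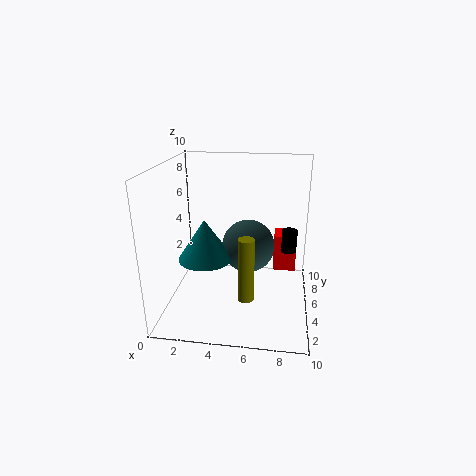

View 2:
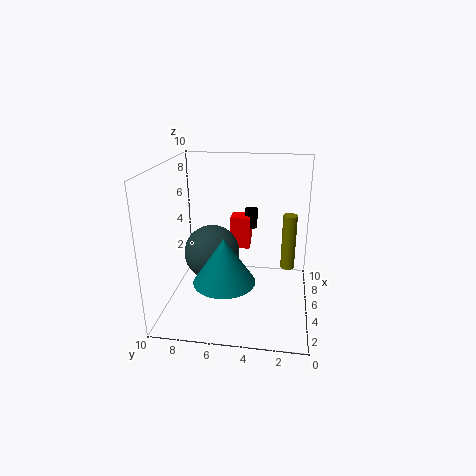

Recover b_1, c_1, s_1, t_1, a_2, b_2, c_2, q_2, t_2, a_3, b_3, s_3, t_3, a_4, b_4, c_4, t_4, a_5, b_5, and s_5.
b_1 = 5.5
c_1 = 3
s_1 = 2
t_1 = 3
a_2 = 7.5
b_2 = 4.5
c_2 = 3
q_2 = 1.5
t_2 = 2.5
a_3 = 6
b_3 = 1.5
s_3 = 0.5
t_3 = 4
a_4 = 8.5
b_4 = 4.5
c_4 = 4.5
t_4 = 1.5
a_5 = 5.5
b_5 = 7
s_5 = 2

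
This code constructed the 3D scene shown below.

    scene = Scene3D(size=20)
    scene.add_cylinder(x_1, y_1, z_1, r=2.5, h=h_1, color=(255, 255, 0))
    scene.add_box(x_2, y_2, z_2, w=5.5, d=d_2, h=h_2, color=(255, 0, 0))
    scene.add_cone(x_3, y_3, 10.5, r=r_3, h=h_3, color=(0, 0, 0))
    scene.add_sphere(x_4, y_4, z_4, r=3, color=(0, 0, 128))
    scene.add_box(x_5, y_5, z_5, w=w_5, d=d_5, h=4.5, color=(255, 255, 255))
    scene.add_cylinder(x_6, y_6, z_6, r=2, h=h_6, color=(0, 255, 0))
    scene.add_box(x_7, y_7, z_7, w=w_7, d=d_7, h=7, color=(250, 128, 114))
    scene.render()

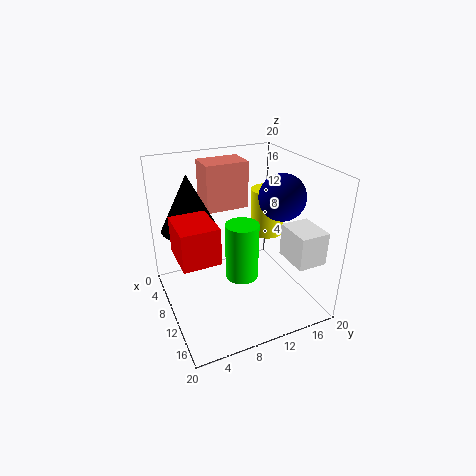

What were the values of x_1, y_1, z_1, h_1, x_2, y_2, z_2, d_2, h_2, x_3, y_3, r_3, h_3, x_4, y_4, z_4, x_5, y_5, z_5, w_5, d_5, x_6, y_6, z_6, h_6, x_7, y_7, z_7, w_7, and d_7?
x_1 = 6.5, y_1 = 16.5, z_1 = 8, h_1 = 7, x_2 = 11, y_2 = 0.5, z_2 = 11, d_2 = 4.5, h_2 = 4.5, x_3 = 5.5, y_3 = 4.5, r_3 = 4, h_3 = 8, x_4 = 13.5, y_4 = 14.5, z_4 = 16.5, x_5 = 13, y_5 = 15, z_5 = 8, w_5 = 5, d_5 = 4, x_6 = 15.5, y_6 = 8, z_6 = 8, h_6 = 7, x_7 = 0.5, y_7 = 7.5, z_7 = 12, w_7 = 4.5, d_7 = 6.5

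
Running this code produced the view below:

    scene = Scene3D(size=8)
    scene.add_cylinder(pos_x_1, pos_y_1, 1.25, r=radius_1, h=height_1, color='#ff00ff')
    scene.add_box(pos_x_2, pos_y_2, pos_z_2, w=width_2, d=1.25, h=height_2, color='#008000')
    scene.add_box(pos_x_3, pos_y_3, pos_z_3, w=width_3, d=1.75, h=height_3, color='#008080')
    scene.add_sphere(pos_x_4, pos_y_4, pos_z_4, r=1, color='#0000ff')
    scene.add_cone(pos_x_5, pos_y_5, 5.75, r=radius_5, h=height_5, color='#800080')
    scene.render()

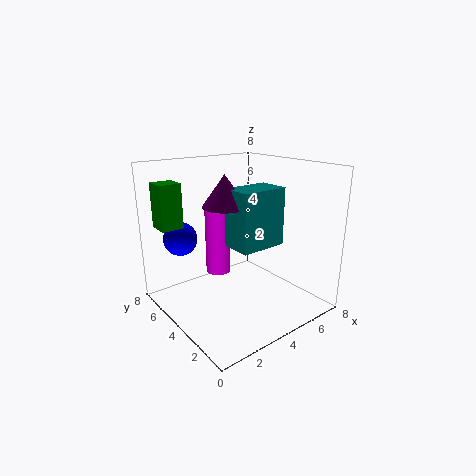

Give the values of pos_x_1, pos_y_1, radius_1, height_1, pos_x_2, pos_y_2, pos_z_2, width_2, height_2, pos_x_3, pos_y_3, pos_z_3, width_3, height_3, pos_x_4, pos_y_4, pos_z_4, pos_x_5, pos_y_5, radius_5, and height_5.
pos_x_1 = 4; pos_y_1 = 6; radius_1 = 0.75; height_1 = 4; pos_x_2 = 0.5; pos_y_2 = 6; pos_z_2 = 4.5; width_2 = 1.25; height_2 = 2.5; pos_x_3 = 3.5; pos_y_3 = 2.75; pos_z_3 = 3.5; width_3 = 2.75; height_3 = 3.25; pos_x_4 = 2; pos_y_4 = 7; pos_z_4 = 3.5; pos_x_5 = 3.5; pos_y_5 = 4.5; radius_5 = 1.25; height_5 = 1.75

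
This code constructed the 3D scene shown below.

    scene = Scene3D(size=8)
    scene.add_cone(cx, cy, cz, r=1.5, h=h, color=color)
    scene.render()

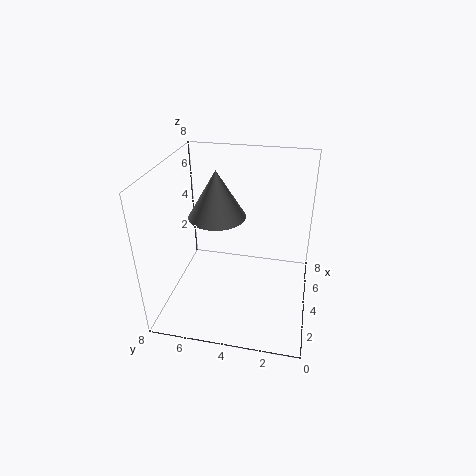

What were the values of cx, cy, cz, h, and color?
cx = 3.5
cy = 5
cz = 5.5
h = 2.5
color = 'gray'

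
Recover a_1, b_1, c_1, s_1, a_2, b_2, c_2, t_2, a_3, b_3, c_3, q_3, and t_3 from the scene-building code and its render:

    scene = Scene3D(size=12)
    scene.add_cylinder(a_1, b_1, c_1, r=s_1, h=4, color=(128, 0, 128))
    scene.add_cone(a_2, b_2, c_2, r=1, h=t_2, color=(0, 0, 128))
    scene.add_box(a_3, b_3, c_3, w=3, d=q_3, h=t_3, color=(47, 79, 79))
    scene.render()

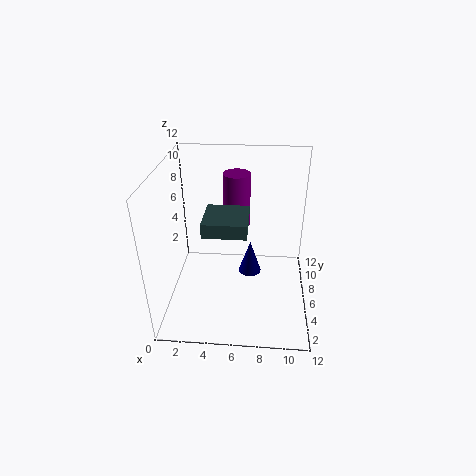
a_1 = 6, b_1 = 5, c_1 = 8, s_1 = 1, a_2 = 7, b_2 = 7, c_2 = 2, t_2 = 3, a_3 = 4, b_3 = 1, c_3 = 9, q_3 = 3, t_3 = 1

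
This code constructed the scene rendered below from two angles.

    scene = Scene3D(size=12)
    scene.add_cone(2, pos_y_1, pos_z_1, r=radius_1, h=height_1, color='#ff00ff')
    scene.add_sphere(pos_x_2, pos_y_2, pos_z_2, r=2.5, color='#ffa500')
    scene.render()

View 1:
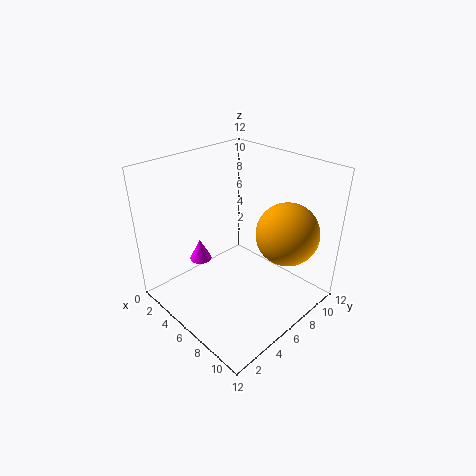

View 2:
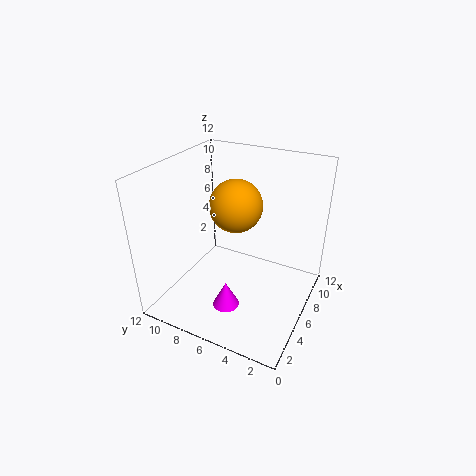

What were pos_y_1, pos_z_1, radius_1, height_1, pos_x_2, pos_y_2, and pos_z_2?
pos_y_1 = 5, pos_z_1 = 2.5, radius_1 = 1, height_1 = 2, pos_x_2 = 9.5, pos_y_2 = 8, pos_z_2 = 7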